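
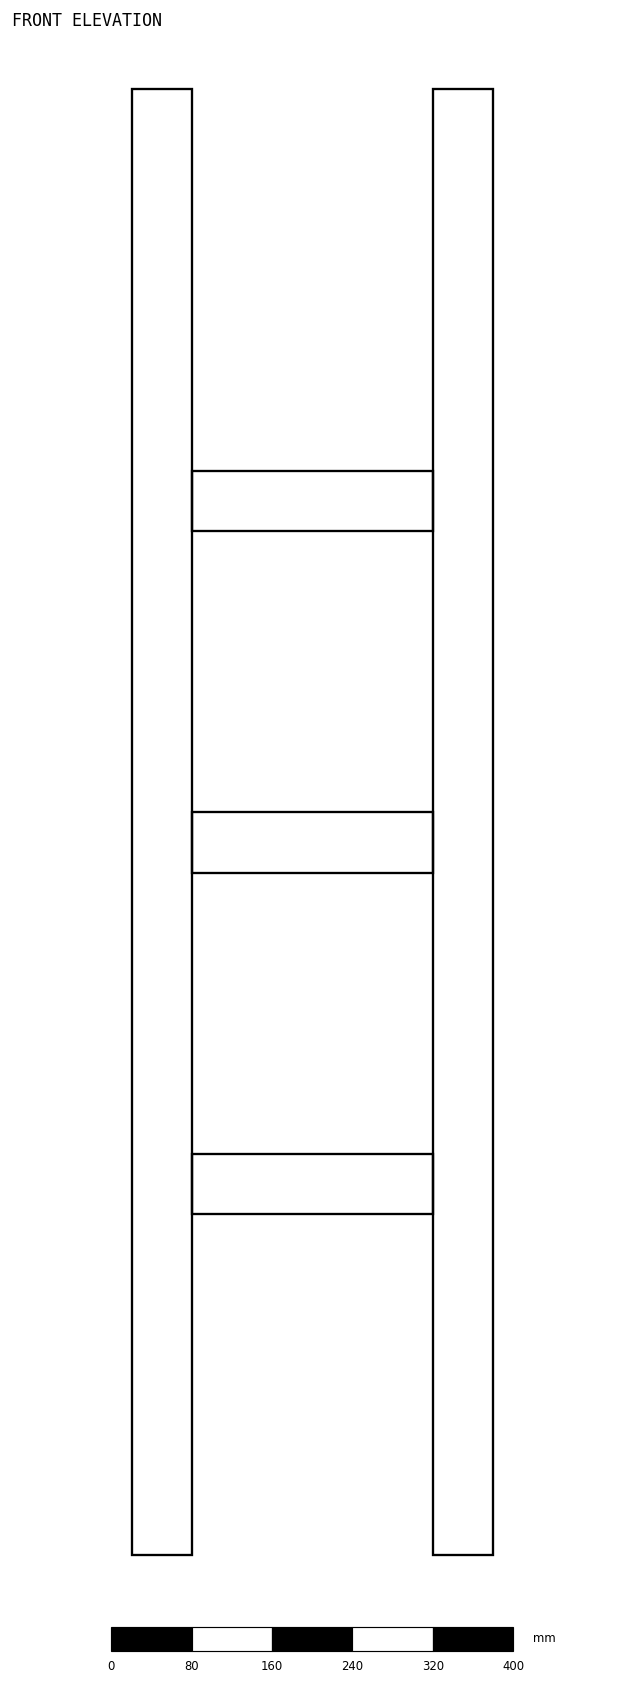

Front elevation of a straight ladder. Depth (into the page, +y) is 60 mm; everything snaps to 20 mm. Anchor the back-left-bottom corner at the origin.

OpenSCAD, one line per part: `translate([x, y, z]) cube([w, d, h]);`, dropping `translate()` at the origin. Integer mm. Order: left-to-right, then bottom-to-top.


cube([60, 60, 1460]);
translate([60, 0, 340]) cube([240, 60, 60]);
translate([60, 0, 680]) cube([240, 60, 60]);
translate([60, 0, 1020]) cube([240, 60, 60]);
translate([300, 0, 0]) cube([60, 60, 1460]);


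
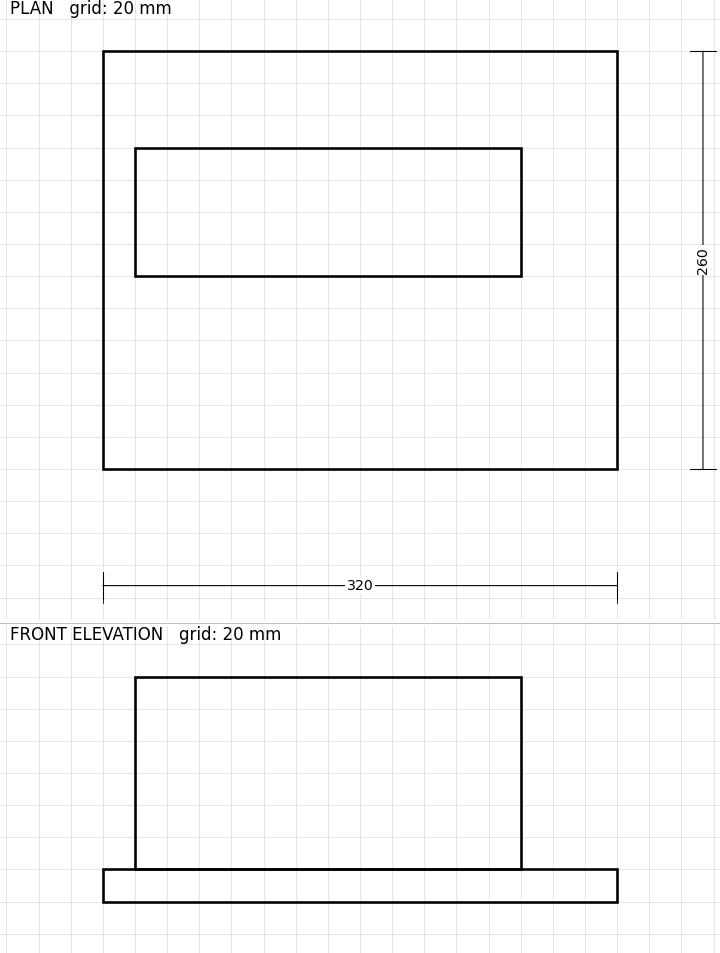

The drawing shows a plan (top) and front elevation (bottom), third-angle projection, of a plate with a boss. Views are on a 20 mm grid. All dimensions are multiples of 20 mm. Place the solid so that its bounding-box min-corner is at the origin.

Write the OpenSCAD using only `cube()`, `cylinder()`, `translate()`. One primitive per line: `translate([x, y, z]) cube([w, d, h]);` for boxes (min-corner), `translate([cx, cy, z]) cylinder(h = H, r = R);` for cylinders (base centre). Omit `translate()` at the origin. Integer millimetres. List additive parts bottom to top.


cube([320, 260, 20]);
translate([20, 120, 20]) cube([240, 80, 120]);


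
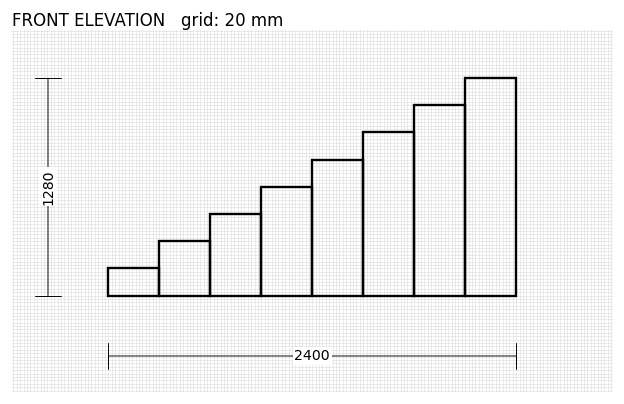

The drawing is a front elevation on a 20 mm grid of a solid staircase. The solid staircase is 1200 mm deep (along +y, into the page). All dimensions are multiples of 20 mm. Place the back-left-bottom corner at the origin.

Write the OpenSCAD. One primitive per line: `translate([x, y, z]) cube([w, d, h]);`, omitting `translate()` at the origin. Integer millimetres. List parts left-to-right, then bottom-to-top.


cube([300, 1200, 160]);
translate([300, 0, 0]) cube([300, 1200, 320]);
translate([600, 0, 0]) cube([300, 1200, 480]);
translate([900, 0, 0]) cube([300, 1200, 640]);
translate([1200, 0, 0]) cube([300, 1200, 800]);
translate([1500, 0, 0]) cube([300, 1200, 960]);
translate([1800, 0, 0]) cube([300, 1200, 1120]);
translate([2100, 0, 0]) cube([300, 1200, 1280]);


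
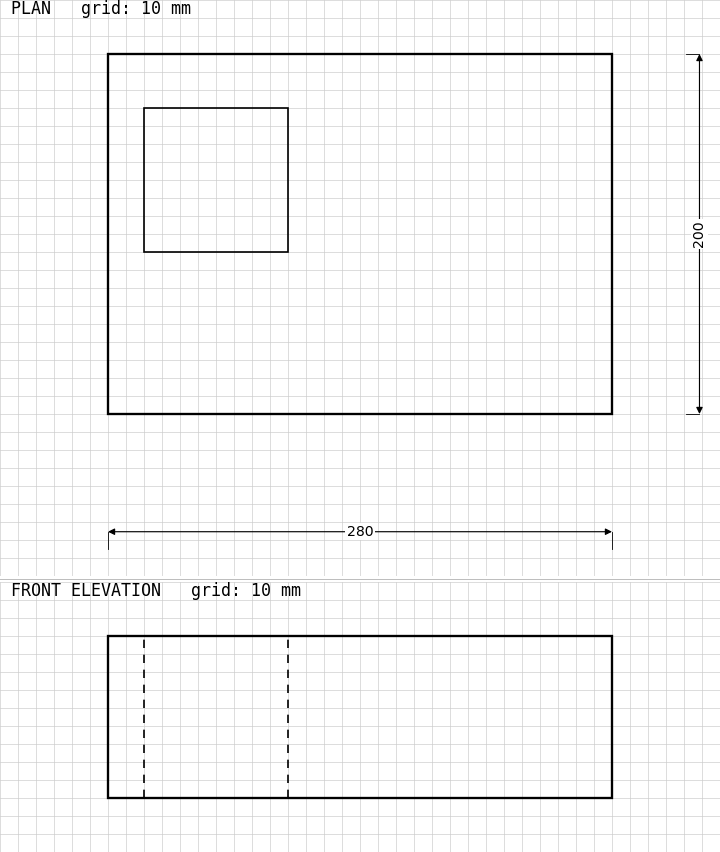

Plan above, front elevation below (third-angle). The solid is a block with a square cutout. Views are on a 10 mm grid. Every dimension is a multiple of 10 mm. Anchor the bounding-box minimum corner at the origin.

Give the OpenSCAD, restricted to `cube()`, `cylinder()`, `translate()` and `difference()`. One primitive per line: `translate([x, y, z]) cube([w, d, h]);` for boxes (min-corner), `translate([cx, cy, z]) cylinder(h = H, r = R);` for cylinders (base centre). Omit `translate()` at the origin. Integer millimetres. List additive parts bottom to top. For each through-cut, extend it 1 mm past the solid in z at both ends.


difference() {
  cube([280, 200, 90]);
  translate([20, 90, -1]) cube([80, 80, 92]);
}


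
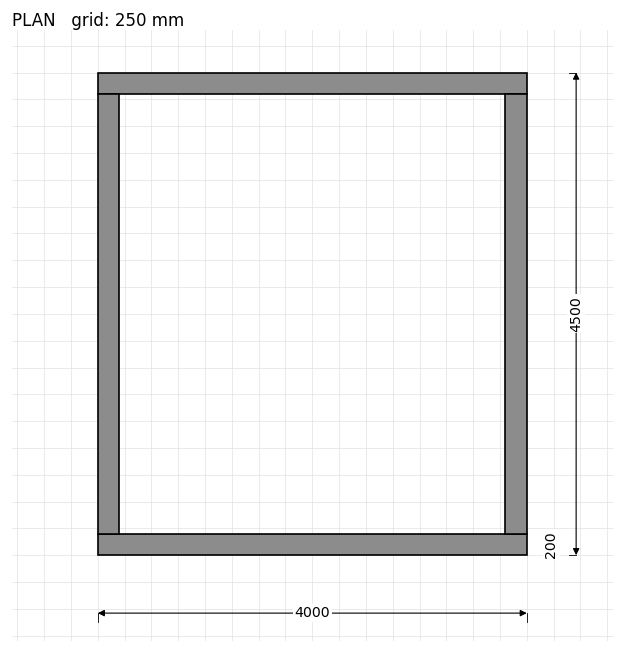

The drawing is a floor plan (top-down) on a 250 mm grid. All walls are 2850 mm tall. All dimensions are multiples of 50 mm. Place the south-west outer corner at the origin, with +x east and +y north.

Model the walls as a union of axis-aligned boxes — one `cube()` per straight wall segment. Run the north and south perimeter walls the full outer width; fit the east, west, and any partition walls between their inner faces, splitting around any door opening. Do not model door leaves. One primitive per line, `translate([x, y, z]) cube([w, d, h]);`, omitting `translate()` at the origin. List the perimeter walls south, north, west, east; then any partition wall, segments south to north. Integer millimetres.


cube([4000, 200, 2850]);
translate([0, 4300, 0]) cube([4000, 200, 2850]);
translate([0, 200, 0]) cube([200, 4100, 2850]);
translate([3800, 200, 0]) cube([200, 4100, 2850]);


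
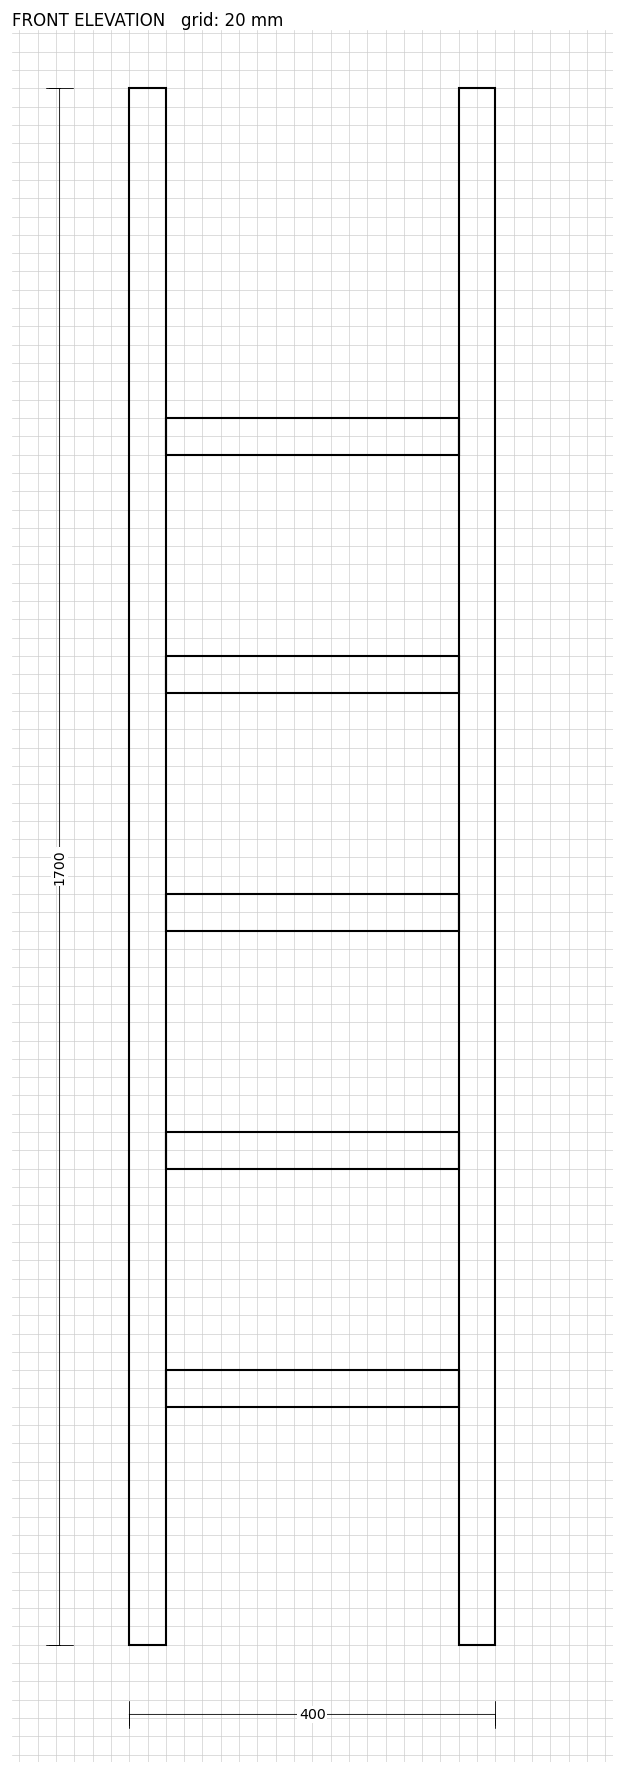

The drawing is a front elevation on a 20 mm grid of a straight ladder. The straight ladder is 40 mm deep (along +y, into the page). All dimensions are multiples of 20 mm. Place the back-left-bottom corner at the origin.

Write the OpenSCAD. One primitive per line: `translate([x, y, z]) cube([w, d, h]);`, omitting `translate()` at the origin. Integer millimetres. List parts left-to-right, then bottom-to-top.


cube([40, 40, 1700]);
translate([40, 0, 260]) cube([320, 40, 40]);
translate([40, 0, 520]) cube([320, 40, 40]);
translate([40, 0, 780]) cube([320, 40, 40]);
translate([40, 0, 1040]) cube([320, 40, 40]);
translate([40, 0, 1300]) cube([320, 40, 40]);
translate([360, 0, 0]) cube([40, 40, 1700]);


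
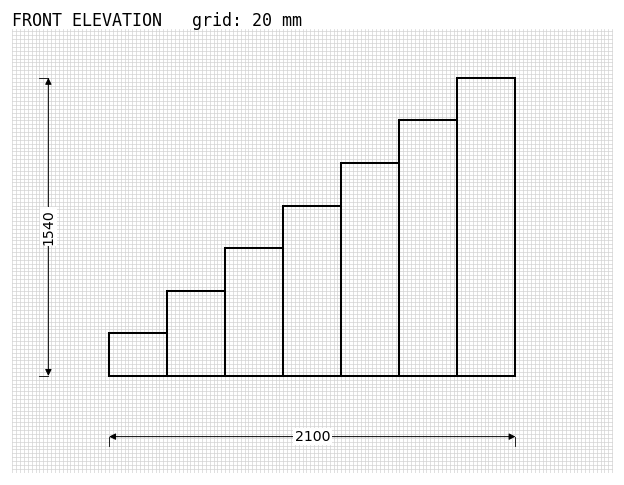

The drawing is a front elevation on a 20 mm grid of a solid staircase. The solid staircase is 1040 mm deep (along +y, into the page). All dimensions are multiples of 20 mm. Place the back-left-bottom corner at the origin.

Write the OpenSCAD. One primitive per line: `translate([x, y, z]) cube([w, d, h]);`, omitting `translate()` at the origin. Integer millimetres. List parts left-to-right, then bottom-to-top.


cube([300, 1040, 220]);
translate([300, 0, 0]) cube([300, 1040, 440]);
translate([600, 0, 0]) cube([300, 1040, 660]);
translate([900, 0, 0]) cube([300, 1040, 880]);
translate([1200, 0, 0]) cube([300, 1040, 1100]);
translate([1500, 0, 0]) cube([300, 1040, 1320]);
translate([1800, 0, 0]) cube([300, 1040, 1540]);


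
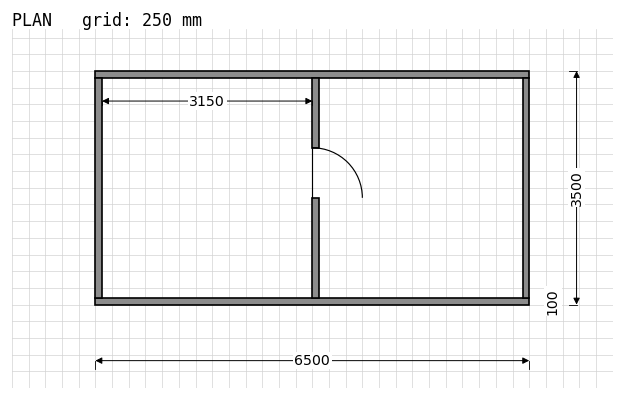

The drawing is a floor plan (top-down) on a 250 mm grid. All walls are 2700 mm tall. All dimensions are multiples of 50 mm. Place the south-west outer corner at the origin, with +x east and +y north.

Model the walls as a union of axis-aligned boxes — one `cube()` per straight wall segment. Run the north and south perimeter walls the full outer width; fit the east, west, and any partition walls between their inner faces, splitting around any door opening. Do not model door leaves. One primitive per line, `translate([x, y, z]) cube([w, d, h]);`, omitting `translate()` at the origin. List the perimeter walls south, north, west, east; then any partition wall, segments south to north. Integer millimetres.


cube([6500, 100, 2700]);
translate([0, 3400, 0]) cube([6500, 100, 2700]);
translate([0, 100, 0]) cube([100, 3300, 2700]);
translate([6400, 100, 0]) cube([100, 3300, 2700]);
translate([3250, 100, 0]) cube([100, 1500, 2700]);
translate([3250, 2350, 0]) cube([100, 1050, 2700]);


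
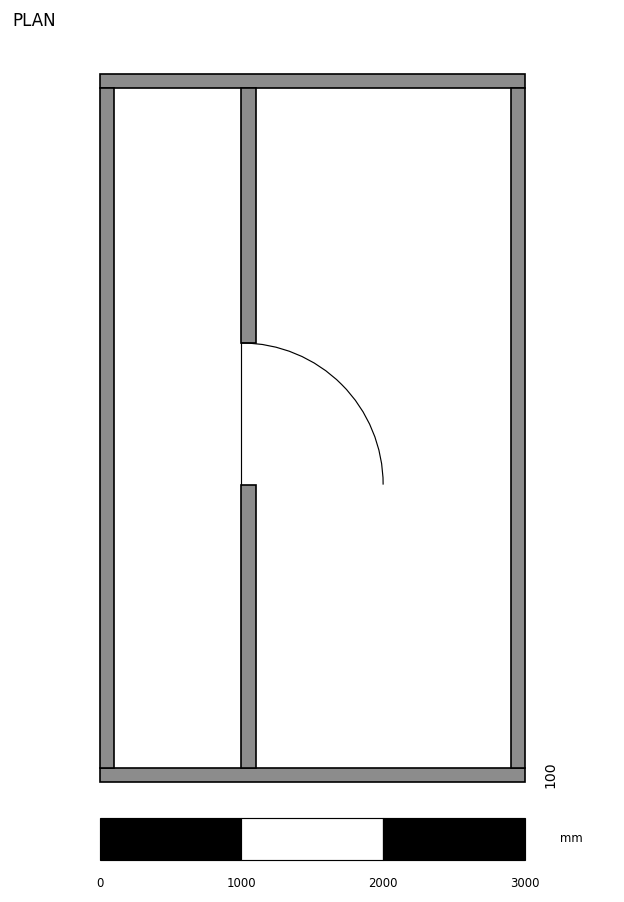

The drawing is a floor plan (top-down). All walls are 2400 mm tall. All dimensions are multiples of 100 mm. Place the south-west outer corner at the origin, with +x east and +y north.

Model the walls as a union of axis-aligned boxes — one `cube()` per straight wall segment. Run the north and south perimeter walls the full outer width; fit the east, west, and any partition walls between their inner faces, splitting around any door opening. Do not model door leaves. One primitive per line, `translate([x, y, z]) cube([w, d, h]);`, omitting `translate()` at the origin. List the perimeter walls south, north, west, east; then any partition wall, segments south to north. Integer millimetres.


cube([3000, 100, 2400]);
translate([0, 4900, 0]) cube([3000, 100, 2400]);
translate([0, 100, 0]) cube([100, 4800, 2400]);
translate([2900, 100, 0]) cube([100, 4800, 2400]);
translate([1000, 100, 0]) cube([100, 2000, 2400]);
translate([1000, 3100, 0]) cube([100, 1800, 2400]);


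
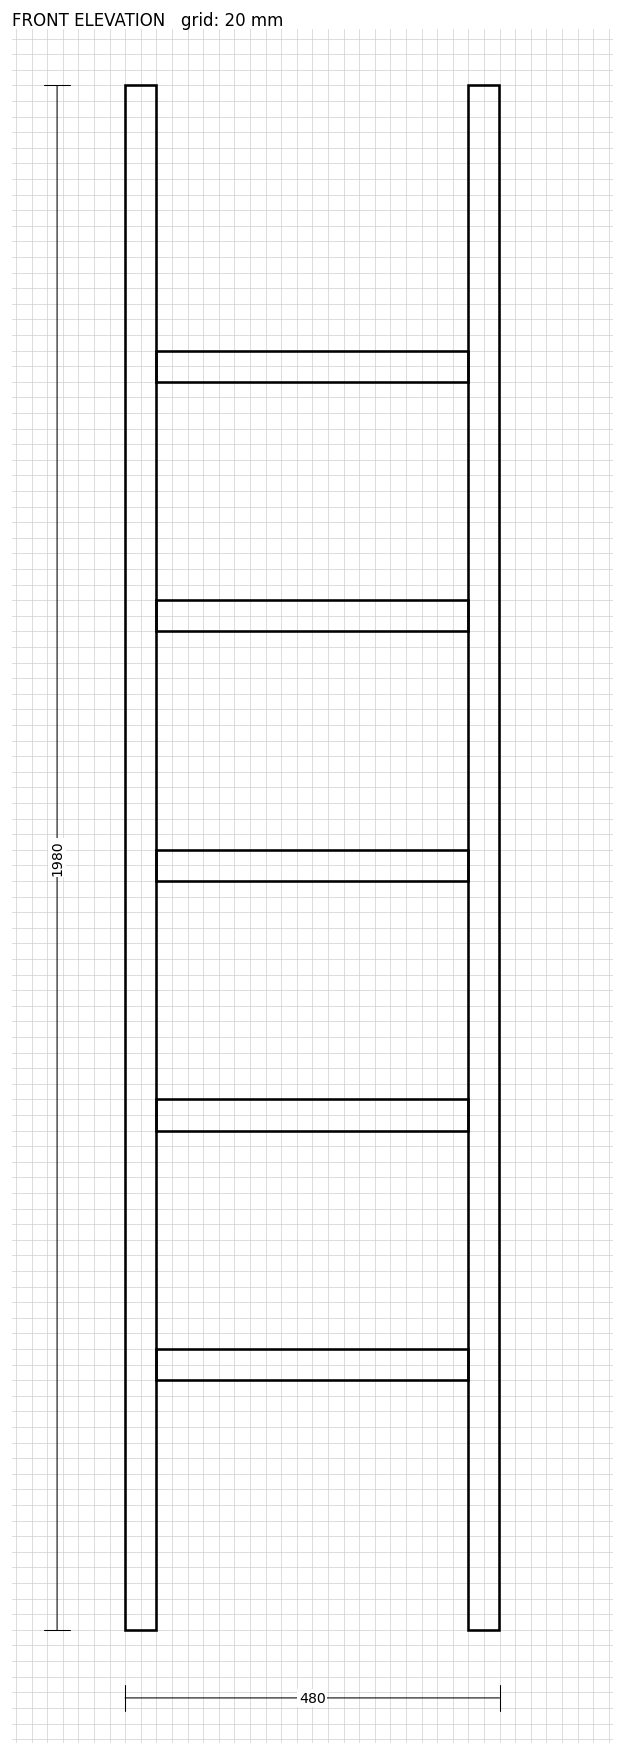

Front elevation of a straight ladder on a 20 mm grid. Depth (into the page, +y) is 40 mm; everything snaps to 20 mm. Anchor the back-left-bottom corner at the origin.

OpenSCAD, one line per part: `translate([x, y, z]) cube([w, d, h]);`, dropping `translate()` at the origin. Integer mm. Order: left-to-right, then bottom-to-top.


cube([40, 40, 1980]);
translate([40, 0, 320]) cube([400, 40, 40]);
translate([40, 0, 640]) cube([400, 40, 40]);
translate([40, 0, 960]) cube([400, 40, 40]);
translate([40, 0, 1280]) cube([400, 40, 40]);
translate([40, 0, 1600]) cube([400, 40, 40]);
translate([440, 0, 0]) cube([40, 40, 1980]);


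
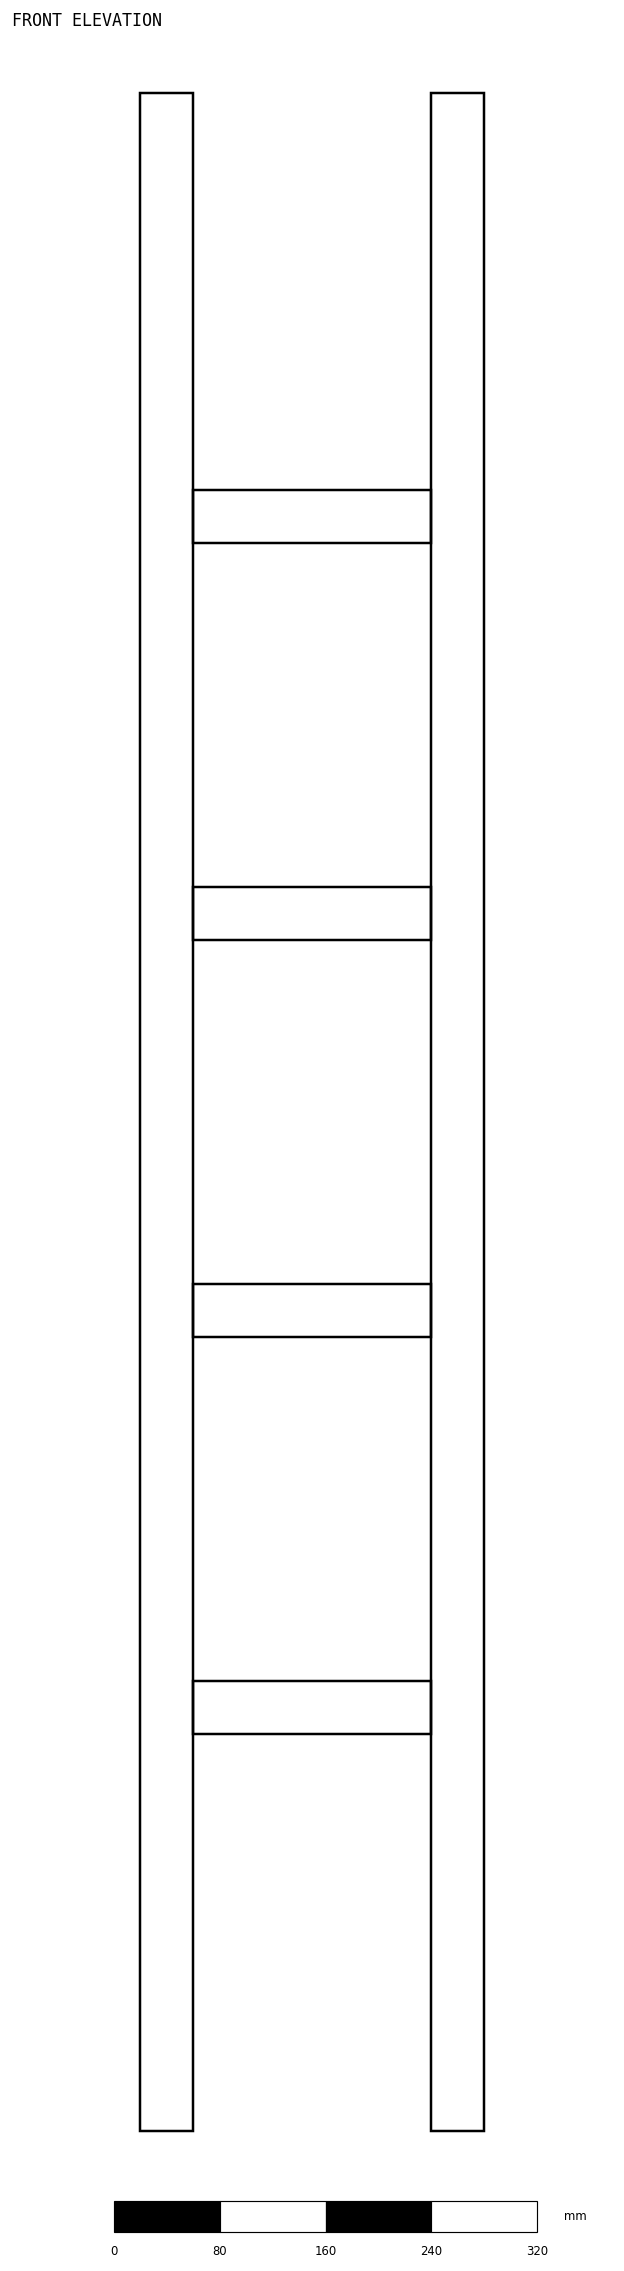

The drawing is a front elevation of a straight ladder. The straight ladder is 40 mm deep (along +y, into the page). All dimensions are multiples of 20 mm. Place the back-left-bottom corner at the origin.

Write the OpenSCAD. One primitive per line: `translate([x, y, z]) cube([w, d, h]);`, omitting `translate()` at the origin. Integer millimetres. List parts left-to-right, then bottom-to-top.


cube([40, 40, 1540]);
translate([40, 0, 300]) cube([180, 40, 40]);
translate([40, 0, 600]) cube([180, 40, 40]);
translate([40, 0, 900]) cube([180, 40, 40]);
translate([40, 0, 1200]) cube([180, 40, 40]);
translate([220, 0, 0]) cube([40, 40, 1540]);


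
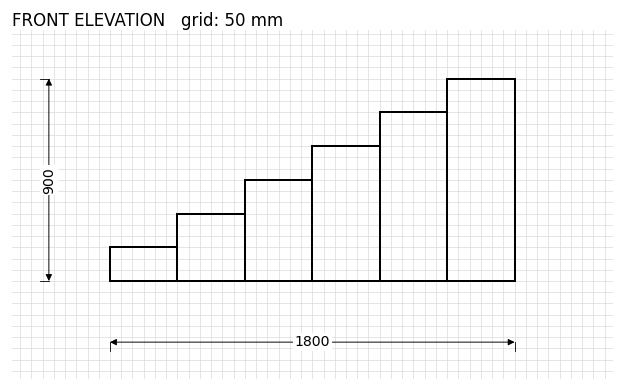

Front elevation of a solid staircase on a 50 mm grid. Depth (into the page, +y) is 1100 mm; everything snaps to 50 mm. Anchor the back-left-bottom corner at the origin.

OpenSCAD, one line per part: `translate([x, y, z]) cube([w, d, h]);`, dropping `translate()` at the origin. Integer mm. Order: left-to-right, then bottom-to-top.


cube([300, 1100, 150]);
translate([300, 0, 0]) cube([300, 1100, 300]);
translate([600, 0, 0]) cube([300, 1100, 450]);
translate([900, 0, 0]) cube([300, 1100, 600]);
translate([1200, 0, 0]) cube([300, 1100, 750]);
translate([1500, 0, 0]) cube([300, 1100, 900]);


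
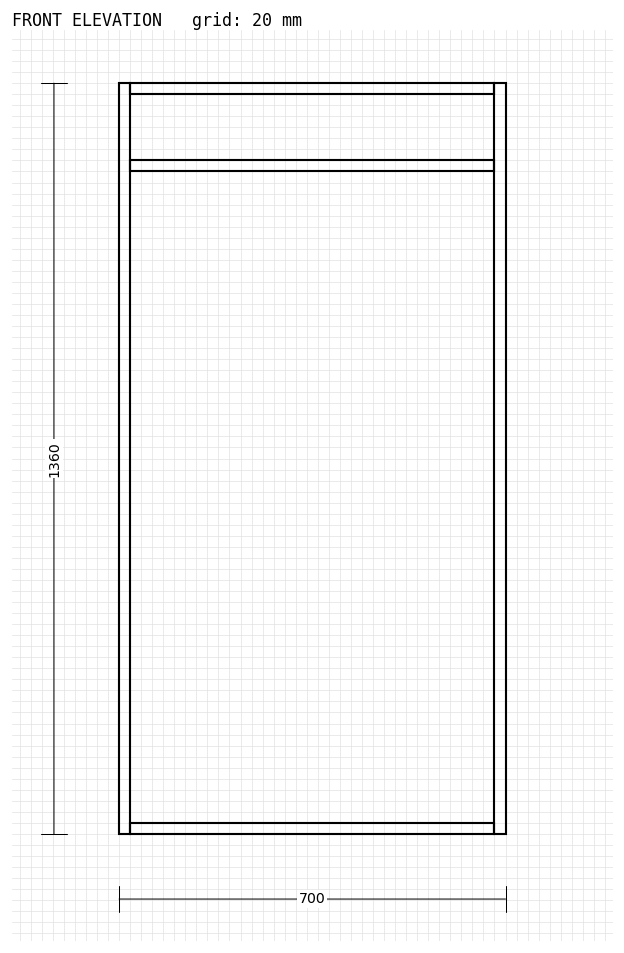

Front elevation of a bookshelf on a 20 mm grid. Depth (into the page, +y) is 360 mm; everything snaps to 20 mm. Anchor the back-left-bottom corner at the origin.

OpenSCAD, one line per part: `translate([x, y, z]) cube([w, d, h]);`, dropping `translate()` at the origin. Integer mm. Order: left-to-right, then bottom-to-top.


cube([20, 360, 1360]);
translate([20, 0, 0]) cube([660, 360, 20]);
translate([20, 0, 1200]) cube([660, 360, 20]);
translate([20, 0, 1340]) cube([660, 360, 20]);
translate([680, 0, 0]) cube([20, 360, 1360]);


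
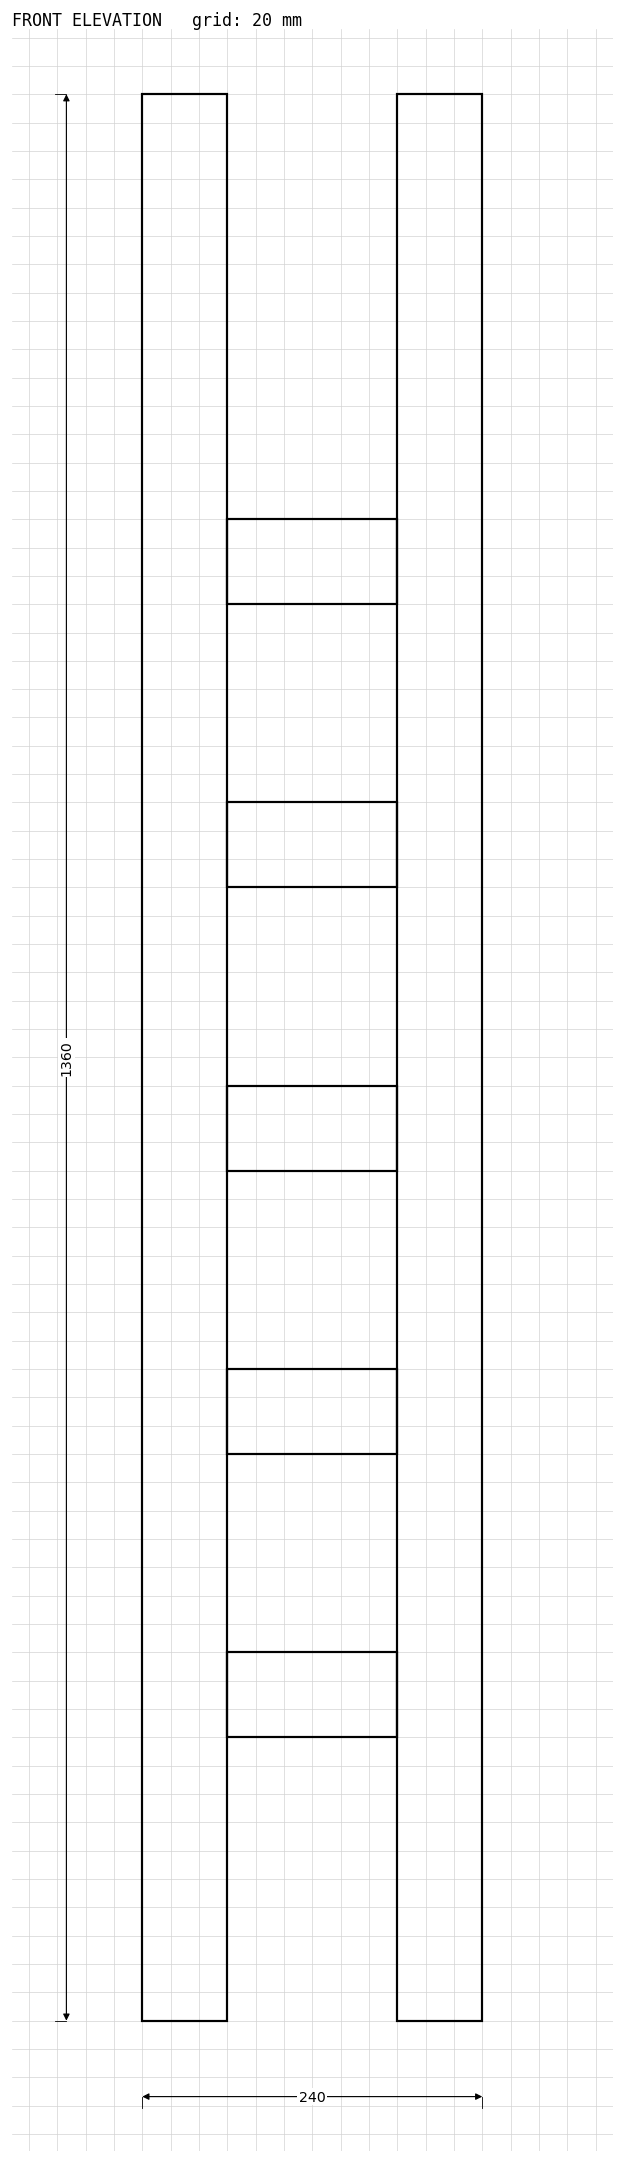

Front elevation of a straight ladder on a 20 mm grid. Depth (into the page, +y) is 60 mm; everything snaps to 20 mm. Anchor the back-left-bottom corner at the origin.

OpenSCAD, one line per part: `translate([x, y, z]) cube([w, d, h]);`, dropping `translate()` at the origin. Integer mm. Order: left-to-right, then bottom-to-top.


cube([60, 60, 1360]);
translate([60, 0, 200]) cube([120, 60, 60]);
translate([60, 0, 400]) cube([120, 60, 60]);
translate([60, 0, 600]) cube([120, 60, 60]);
translate([60, 0, 800]) cube([120, 60, 60]);
translate([60, 0, 1000]) cube([120, 60, 60]);
translate([180, 0, 0]) cube([60, 60, 1360]);


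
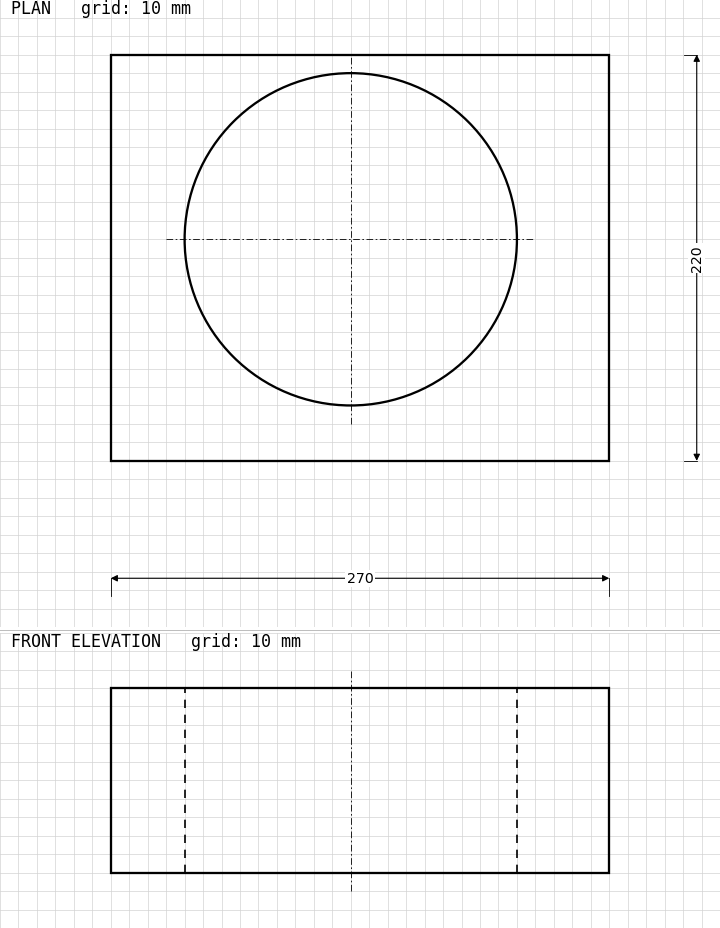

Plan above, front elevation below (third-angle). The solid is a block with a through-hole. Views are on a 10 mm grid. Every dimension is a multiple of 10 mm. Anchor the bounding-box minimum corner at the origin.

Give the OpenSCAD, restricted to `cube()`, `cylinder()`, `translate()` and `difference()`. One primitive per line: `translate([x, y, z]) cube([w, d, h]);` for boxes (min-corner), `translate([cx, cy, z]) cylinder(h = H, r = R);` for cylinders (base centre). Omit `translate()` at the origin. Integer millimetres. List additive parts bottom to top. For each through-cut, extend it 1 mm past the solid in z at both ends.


difference() {
  cube([270, 220, 100]);
  translate([130, 120, -1]) cylinder(h = 102, r = 90);
}


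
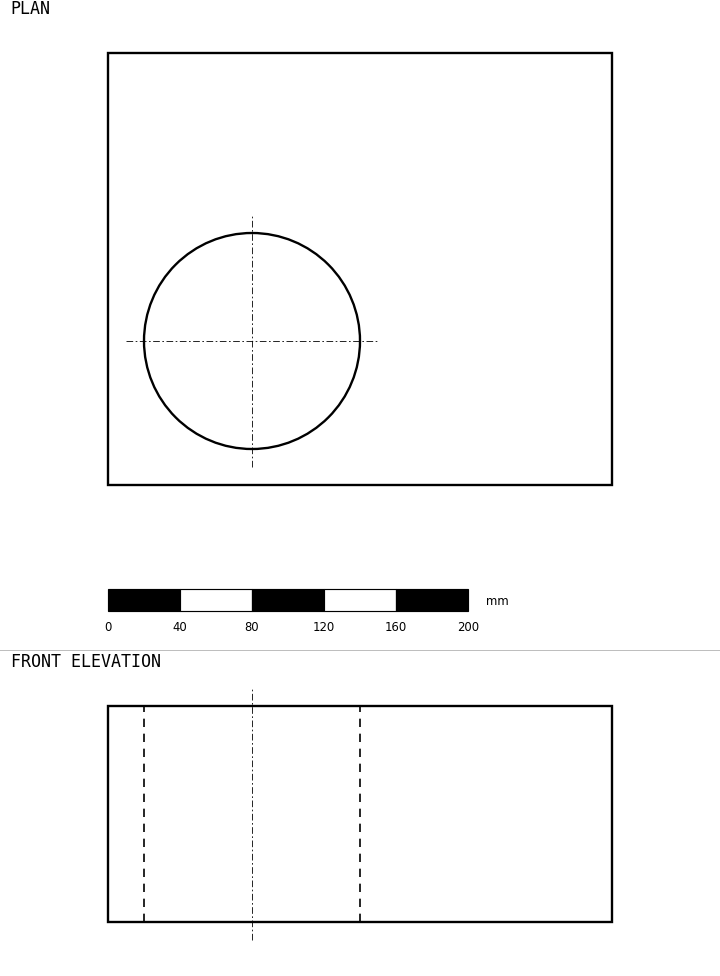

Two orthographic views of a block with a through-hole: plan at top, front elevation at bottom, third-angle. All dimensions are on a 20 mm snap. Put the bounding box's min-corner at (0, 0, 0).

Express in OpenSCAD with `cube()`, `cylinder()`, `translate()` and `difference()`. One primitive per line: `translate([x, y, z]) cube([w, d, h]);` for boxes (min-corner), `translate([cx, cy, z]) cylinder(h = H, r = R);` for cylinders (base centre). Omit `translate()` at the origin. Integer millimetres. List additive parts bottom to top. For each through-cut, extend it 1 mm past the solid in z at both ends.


difference() {
  cube([280, 240, 120]);
  translate([80, 80, -1]) cylinder(h = 122, r = 60);
}


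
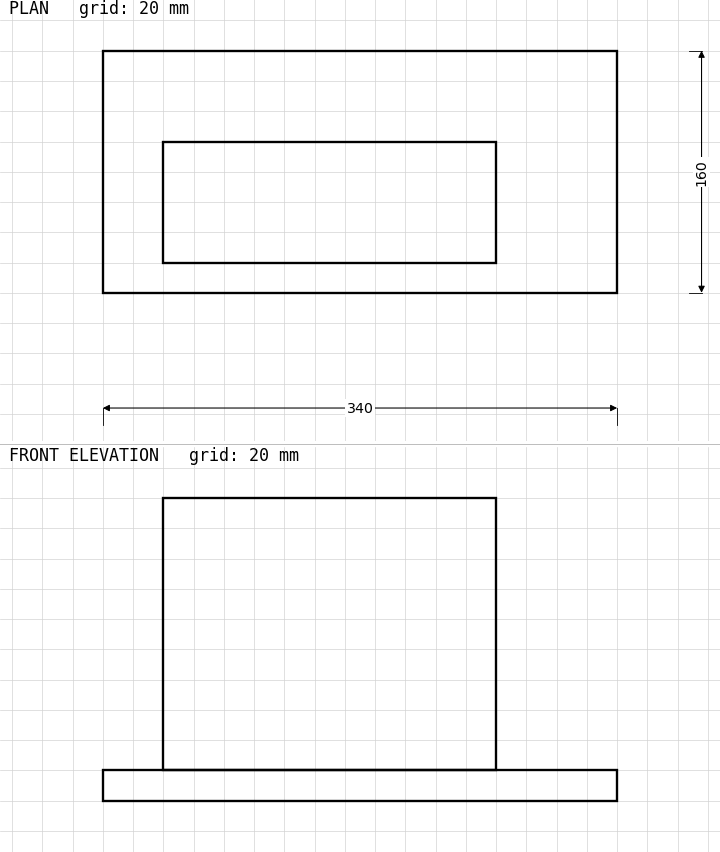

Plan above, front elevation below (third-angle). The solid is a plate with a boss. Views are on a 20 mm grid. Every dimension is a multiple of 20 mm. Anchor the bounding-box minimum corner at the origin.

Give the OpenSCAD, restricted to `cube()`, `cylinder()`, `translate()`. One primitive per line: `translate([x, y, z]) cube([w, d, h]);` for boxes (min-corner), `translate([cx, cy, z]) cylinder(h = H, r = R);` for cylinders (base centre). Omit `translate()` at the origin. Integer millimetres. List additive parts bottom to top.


cube([340, 160, 20]);
translate([40, 20, 20]) cube([220, 80, 180]);


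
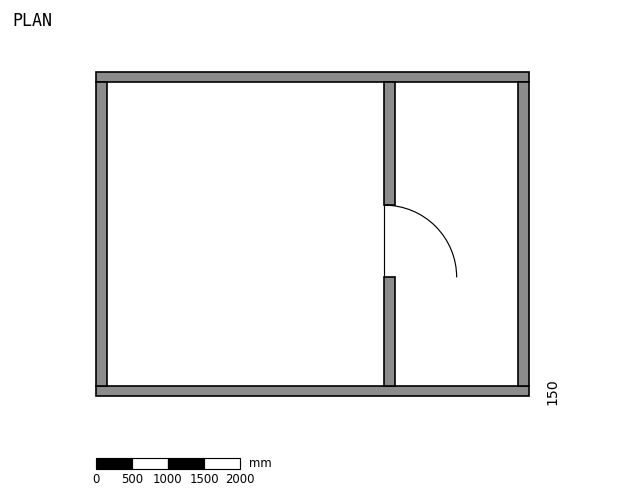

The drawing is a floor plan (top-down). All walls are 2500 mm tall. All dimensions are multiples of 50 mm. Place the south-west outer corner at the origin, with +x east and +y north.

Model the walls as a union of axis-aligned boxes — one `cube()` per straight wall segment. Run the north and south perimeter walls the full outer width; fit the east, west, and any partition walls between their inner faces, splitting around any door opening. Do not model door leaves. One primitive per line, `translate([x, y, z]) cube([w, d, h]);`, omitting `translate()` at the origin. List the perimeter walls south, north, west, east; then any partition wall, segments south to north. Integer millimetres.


cube([6000, 150, 2500]);
translate([0, 4350, 0]) cube([6000, 150, 2500]);
translate([0, 150, 0]) cube([150, 4200, 2500]);
translate([5850, 150, 0]) cube([150, 4200, 2500]);
translate([4000, 150, 0]) cube([150, 1500, 2500]);
translate([4000, 2650, 0]) cube([150, 1700, 2500]);


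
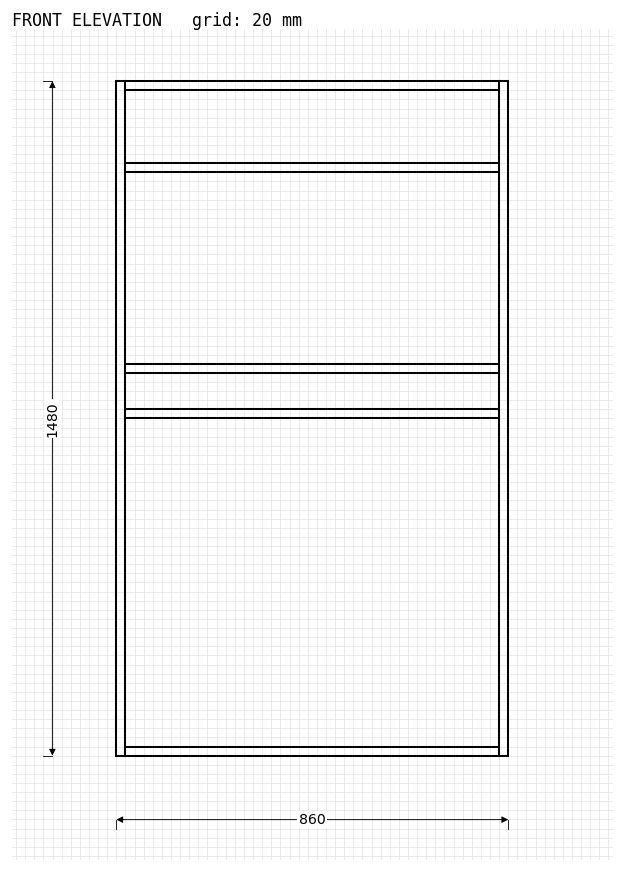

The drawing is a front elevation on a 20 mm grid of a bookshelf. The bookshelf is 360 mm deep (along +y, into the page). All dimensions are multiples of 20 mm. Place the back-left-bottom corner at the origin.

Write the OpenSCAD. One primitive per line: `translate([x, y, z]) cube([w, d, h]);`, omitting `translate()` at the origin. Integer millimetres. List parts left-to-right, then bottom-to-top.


cube([20, 360, 1480]);
translate([20, 0, 0]) cube([820, 360, 20]);
translate([20, 0, 740]) cube([820, 360, 20]);
translate([20, 0, 840]) cube([820, 360, 20]);
translate([20, 0, 1280]) cube([820, 360, 20]);
translate([20, 0, 1460]) cube([820, 360, 20]);
translate([840, 0, 0]) cube([20, 360, 1480]);


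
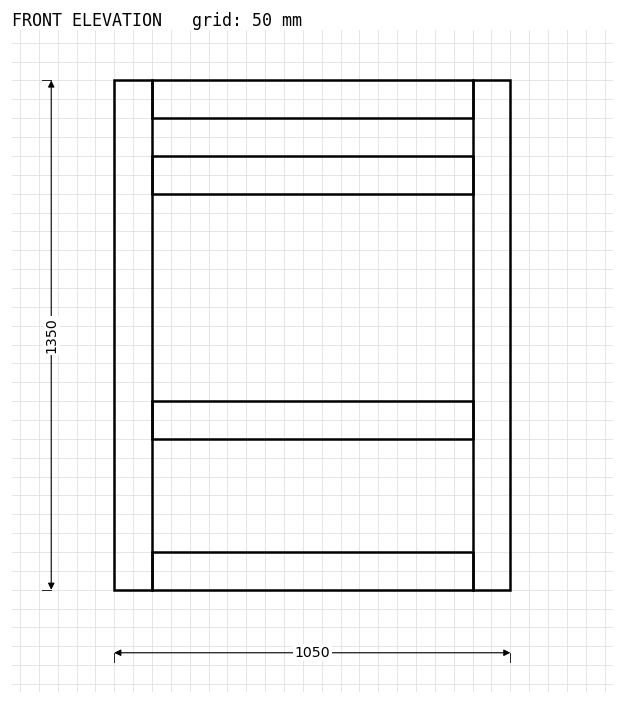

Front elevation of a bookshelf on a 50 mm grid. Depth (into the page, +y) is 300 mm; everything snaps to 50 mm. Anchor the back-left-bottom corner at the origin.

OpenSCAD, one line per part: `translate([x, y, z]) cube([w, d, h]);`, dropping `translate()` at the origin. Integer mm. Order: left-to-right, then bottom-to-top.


cube([100, 300, 1350]);
translate([100, 0, 0]) cube([850, 300, 100]);
translate([100, 0, 400]) cube([850, 300, 100]);
translate([100, 0, 1050]) cube([850, 300, 100]);
translate([100, 0, 1250]) cube([850, 300, 100]);
translate([950, 0, 0]) cube([100, 300, 1350]);


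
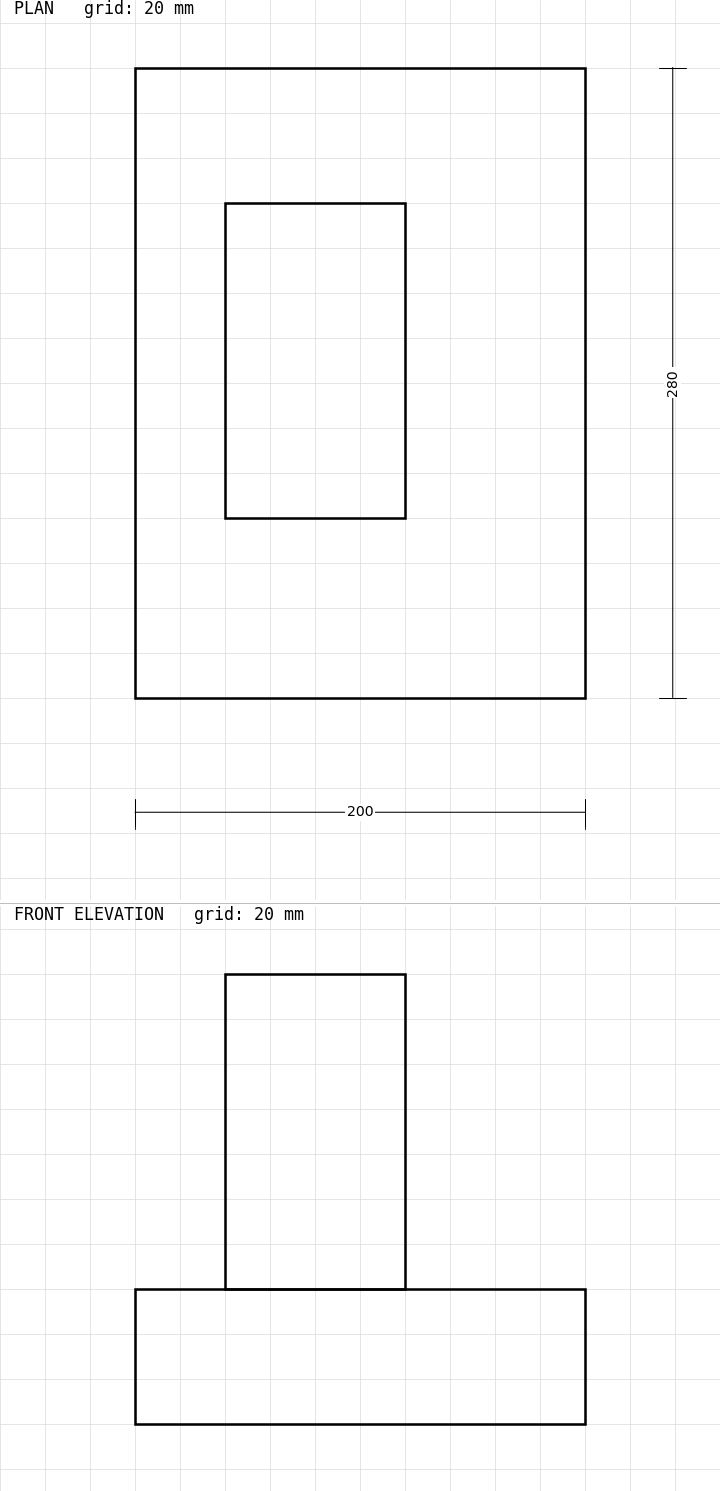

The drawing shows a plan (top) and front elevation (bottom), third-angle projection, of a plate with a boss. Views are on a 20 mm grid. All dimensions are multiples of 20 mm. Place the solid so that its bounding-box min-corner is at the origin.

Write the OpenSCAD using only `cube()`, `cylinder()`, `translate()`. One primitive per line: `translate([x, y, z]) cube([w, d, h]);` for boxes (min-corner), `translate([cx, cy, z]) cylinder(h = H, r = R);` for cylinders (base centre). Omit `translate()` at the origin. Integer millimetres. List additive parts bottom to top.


cube([200, 280, 60]);
translate([40, 80, 60]) cube([80, 140, 140]);


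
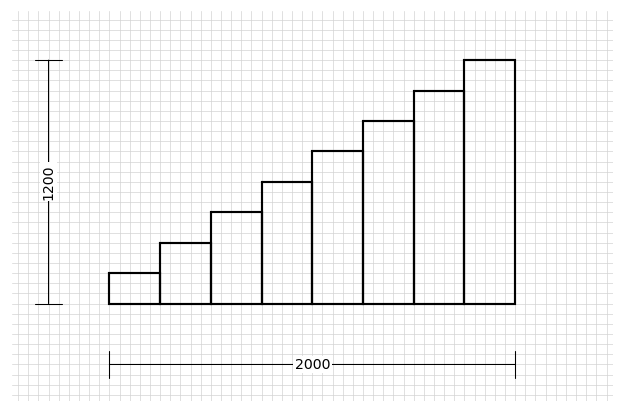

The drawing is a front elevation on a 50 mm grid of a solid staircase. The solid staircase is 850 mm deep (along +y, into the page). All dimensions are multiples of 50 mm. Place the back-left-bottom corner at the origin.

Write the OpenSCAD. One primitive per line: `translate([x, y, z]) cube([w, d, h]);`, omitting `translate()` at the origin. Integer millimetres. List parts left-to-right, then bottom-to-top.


cube([250, 850, 150]);
translate([250, 0, 0]) cube([250, 850, 300]);
translate([500, 0, 0]) cube([250, 850, 450]);
translate([750, 0, 0]) cube([250, 850, 600]);
translate([1000, 0, 0]) cube([250, 850, 750]);
translate([1250, 0, 0]) cube([250, 850, 900]);
translate([1500, 0, 0]) cube([250, 850, 1050]);
translate([1750, 0, 0]) cube([250, 850, 1200]);


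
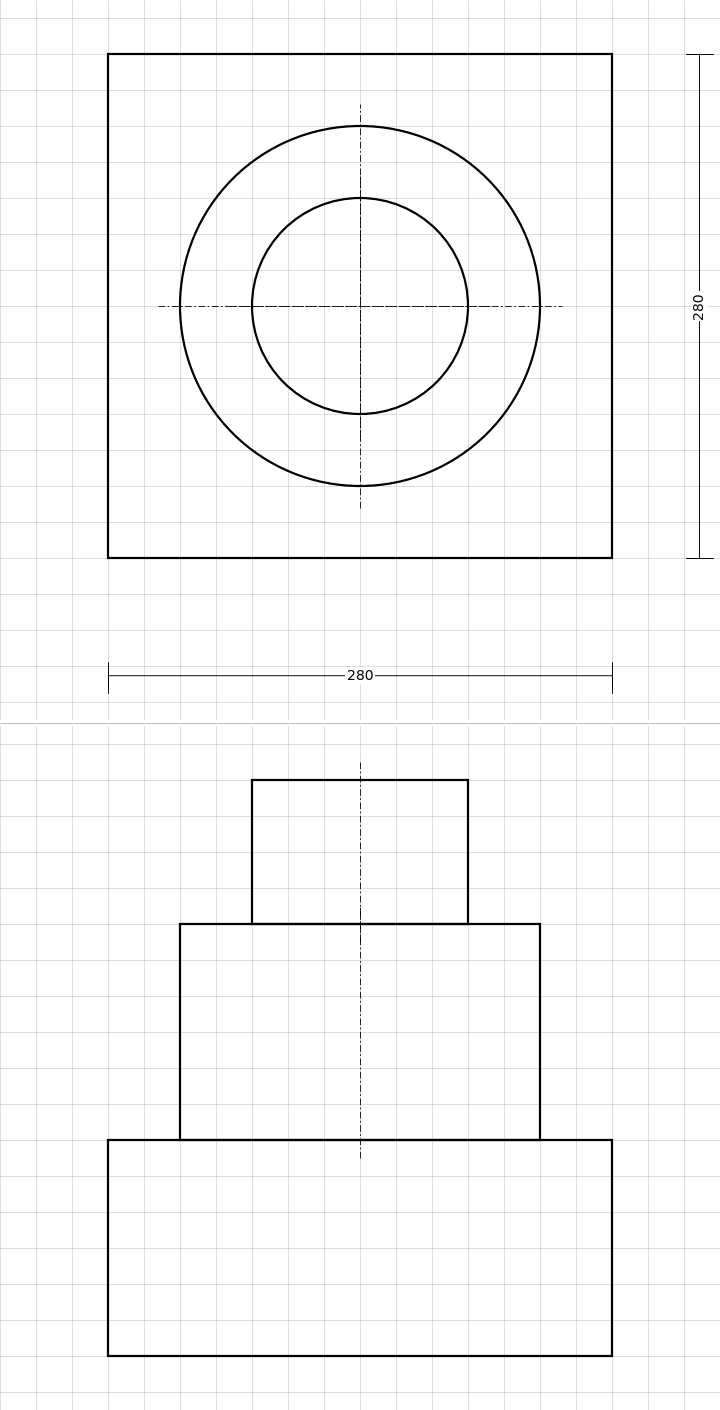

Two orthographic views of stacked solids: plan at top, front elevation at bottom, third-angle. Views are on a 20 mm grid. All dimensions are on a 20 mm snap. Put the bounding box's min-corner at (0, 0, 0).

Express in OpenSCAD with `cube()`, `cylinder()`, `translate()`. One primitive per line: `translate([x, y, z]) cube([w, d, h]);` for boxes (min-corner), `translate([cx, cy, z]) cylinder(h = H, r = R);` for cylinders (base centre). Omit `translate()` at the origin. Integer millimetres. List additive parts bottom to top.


cube([280, 280, 120]);
translate([140, 140, 120]) cylinder(h = 120, r = 100);
translate([140, 140, 240]) cylinder(h = 80, r = 60);


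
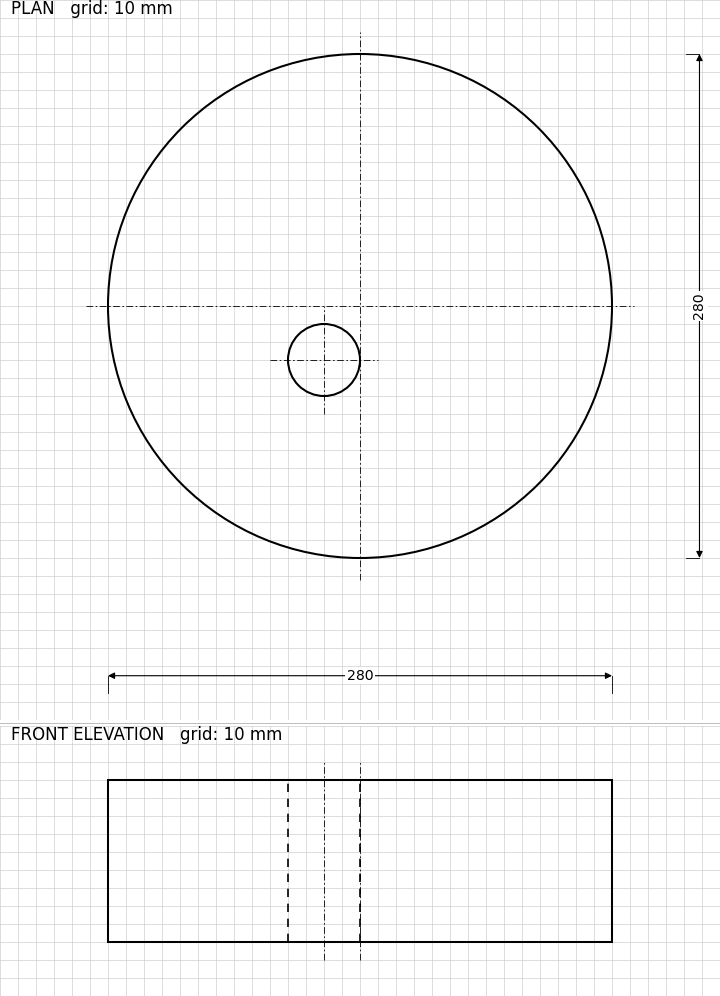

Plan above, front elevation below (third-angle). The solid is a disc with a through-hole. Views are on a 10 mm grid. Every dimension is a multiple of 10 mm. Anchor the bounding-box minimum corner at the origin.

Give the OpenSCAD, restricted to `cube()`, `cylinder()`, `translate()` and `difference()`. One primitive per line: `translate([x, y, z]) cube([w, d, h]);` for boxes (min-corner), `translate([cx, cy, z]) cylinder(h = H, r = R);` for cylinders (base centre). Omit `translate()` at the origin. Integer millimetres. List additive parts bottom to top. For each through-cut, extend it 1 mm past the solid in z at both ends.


difference() {
  translate([140, 140, 0]) cylinder(h = 90, r = 140);
  translate([120, 110, -1]) cylinder(h = 92, r = 20);
}


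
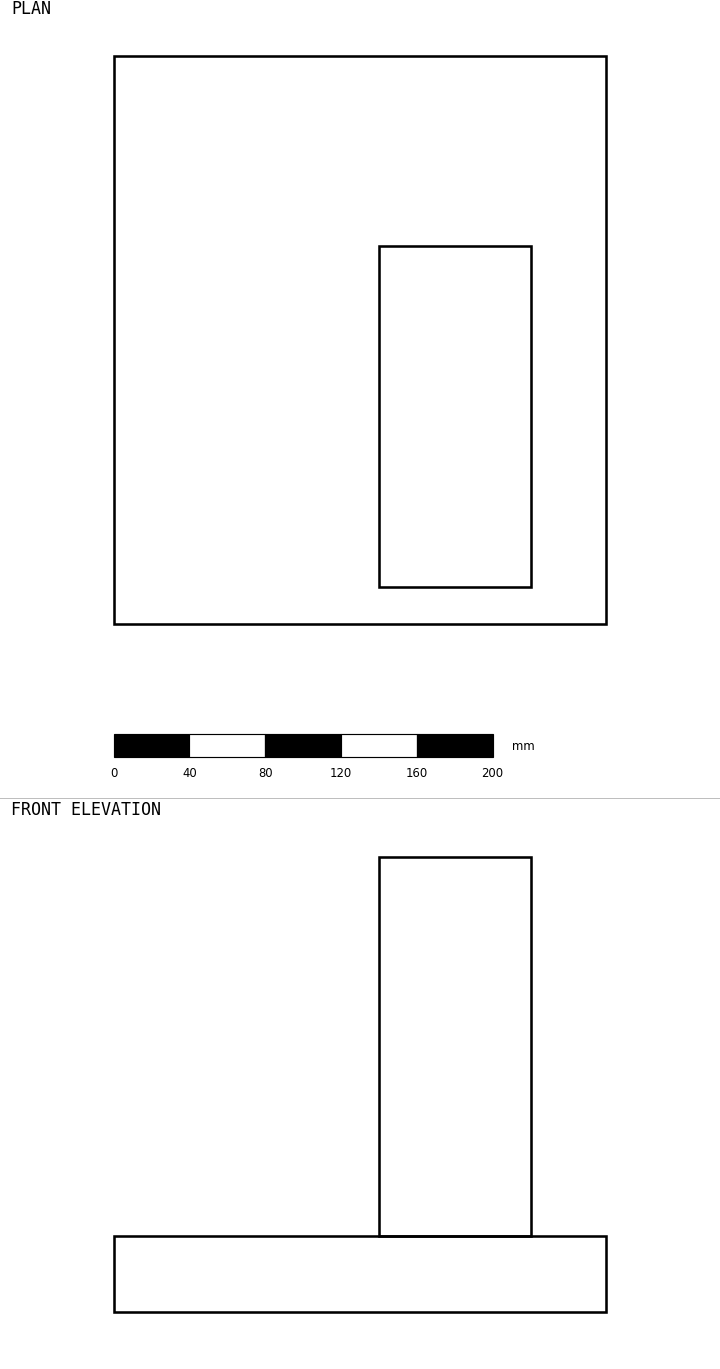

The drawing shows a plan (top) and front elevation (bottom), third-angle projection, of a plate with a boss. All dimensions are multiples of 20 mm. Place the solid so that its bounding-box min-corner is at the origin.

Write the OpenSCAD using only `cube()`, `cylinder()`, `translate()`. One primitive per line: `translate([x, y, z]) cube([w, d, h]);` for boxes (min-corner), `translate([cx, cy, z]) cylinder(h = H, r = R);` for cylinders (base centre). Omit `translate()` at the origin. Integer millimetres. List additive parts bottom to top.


cube([260, 300, 40]);
translate([140, 20, 40]) cube([80, 180, 200]);


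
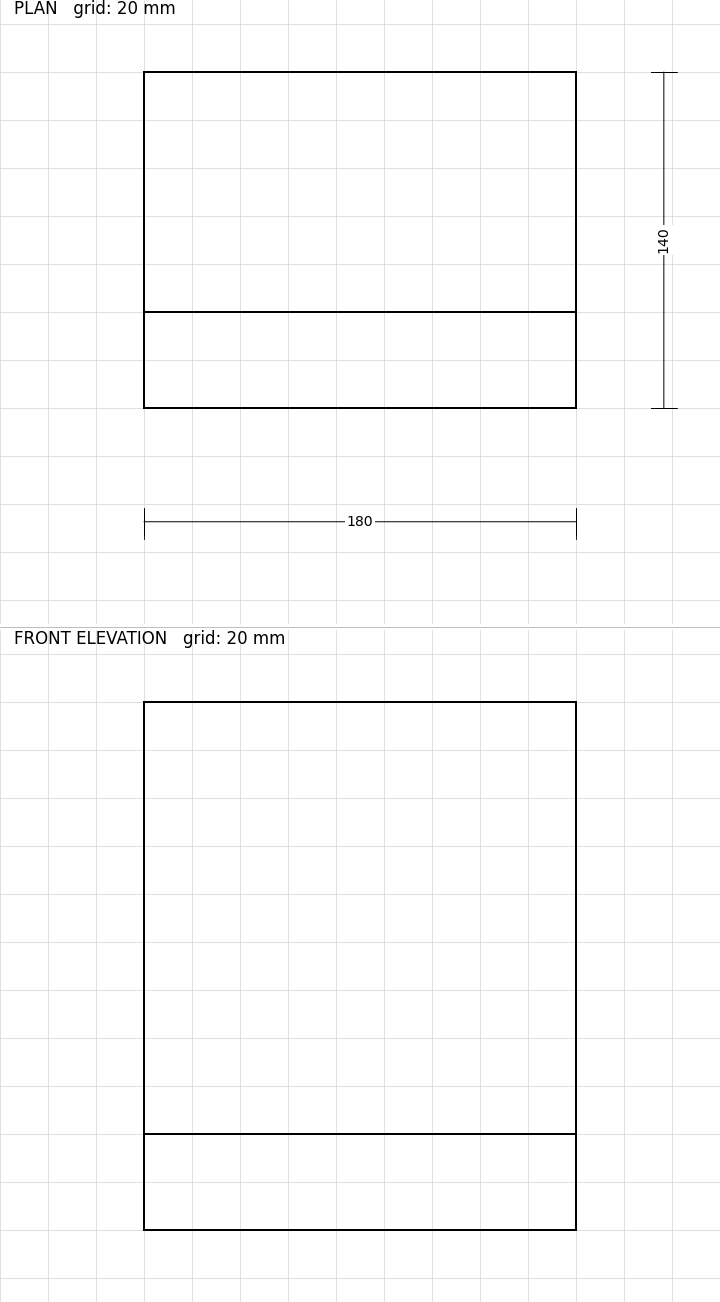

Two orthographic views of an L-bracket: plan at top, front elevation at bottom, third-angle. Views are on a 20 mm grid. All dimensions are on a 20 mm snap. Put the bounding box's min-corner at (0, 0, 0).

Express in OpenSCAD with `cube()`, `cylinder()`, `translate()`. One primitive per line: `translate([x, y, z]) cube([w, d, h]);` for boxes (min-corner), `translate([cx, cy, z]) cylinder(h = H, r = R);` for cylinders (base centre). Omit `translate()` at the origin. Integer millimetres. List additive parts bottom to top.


cube([180, 140, 40]);
translate([0, 0, 40]) cube([180, 40, 180]);


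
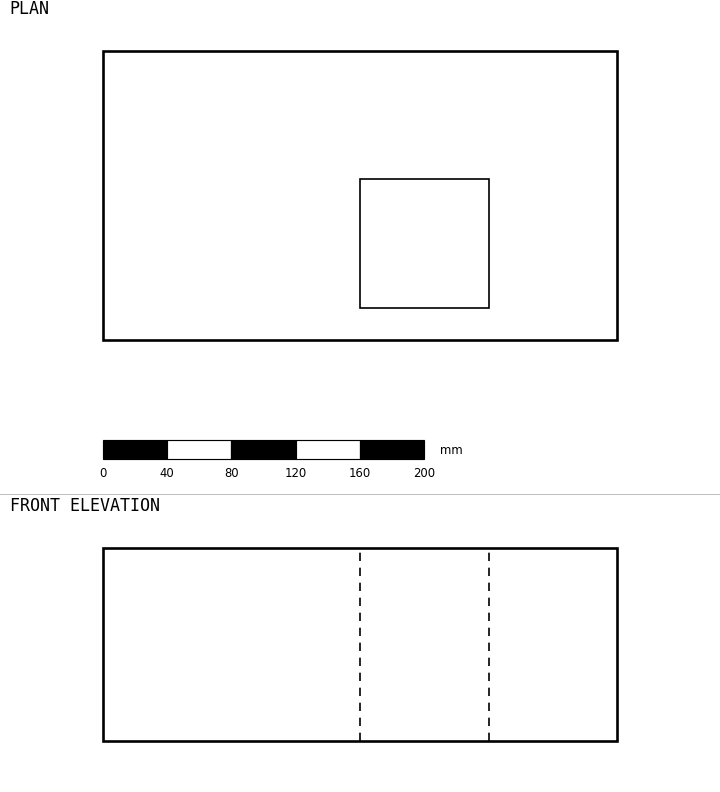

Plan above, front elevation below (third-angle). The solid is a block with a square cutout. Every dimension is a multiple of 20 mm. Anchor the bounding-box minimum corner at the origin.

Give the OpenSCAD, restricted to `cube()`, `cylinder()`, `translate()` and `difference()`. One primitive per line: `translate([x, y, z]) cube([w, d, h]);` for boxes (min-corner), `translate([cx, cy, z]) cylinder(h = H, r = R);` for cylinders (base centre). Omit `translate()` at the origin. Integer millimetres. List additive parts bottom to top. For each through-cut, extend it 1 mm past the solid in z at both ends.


difference() {
  cube([320, 180, 120]);
  translate([160, 20, -1]) cube([80, 80, 122]);
}


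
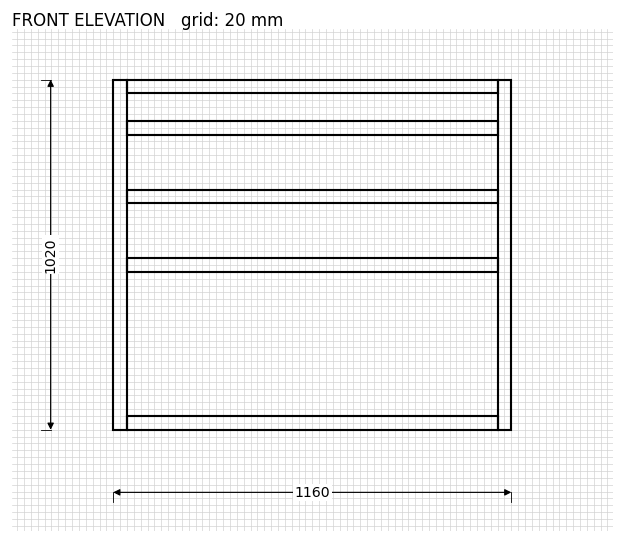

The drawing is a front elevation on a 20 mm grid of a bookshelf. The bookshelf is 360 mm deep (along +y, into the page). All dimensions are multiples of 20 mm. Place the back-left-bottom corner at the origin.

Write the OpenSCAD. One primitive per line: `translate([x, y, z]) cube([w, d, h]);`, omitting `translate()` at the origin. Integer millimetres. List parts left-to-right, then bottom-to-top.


cube([40, 360, 1020]);
translate([40, 0, 0]) cube([1080, 360, 40]);
translate([40, 0, 460]) cube([1080, 360, 40]);
translate([40, 0, 660]) cube([1080, 360, 40]);
translate([40, 0, 860]) cube([1080, 360, 40]);
translate([40, 0, 980]) cube([1080, 360, 40]);
translate([1120, 0, 0]) cube([40, 360, 1020]);


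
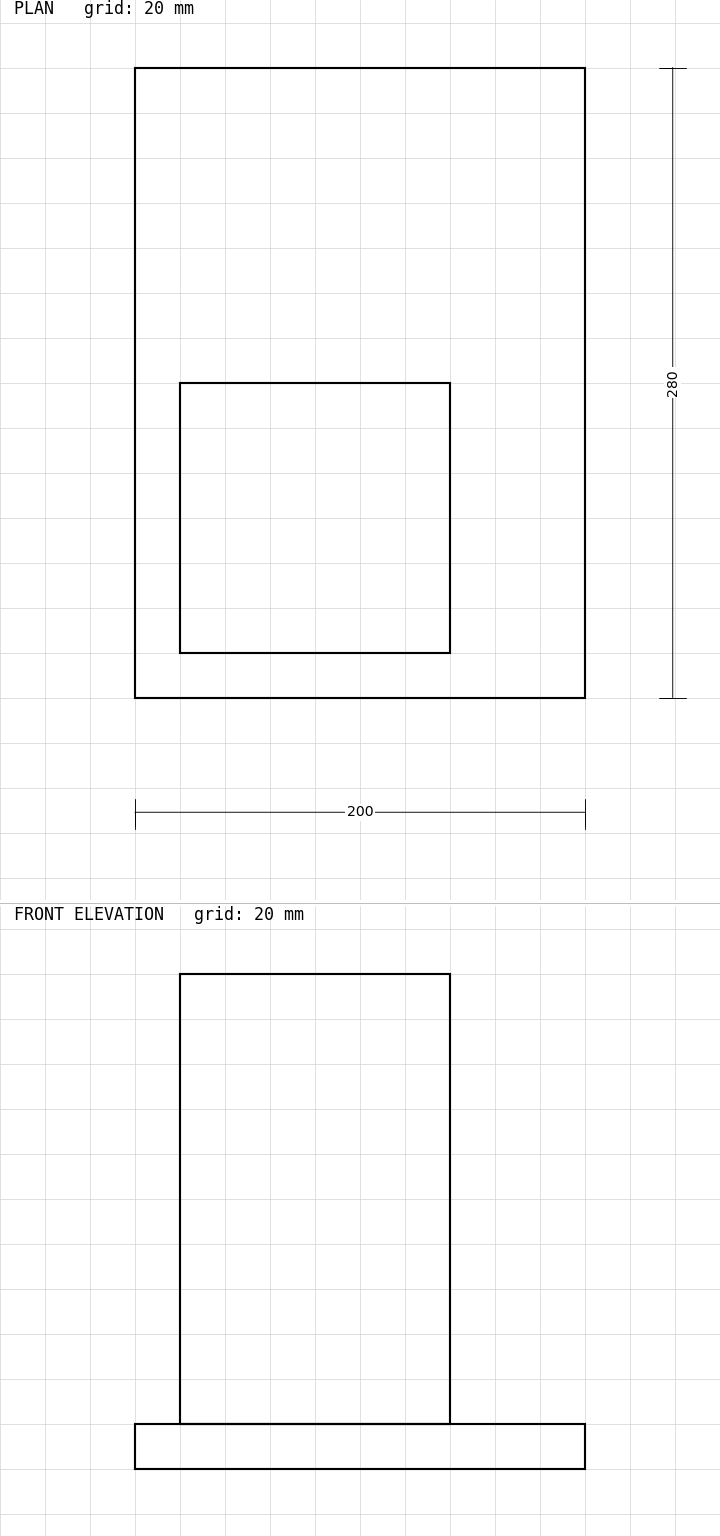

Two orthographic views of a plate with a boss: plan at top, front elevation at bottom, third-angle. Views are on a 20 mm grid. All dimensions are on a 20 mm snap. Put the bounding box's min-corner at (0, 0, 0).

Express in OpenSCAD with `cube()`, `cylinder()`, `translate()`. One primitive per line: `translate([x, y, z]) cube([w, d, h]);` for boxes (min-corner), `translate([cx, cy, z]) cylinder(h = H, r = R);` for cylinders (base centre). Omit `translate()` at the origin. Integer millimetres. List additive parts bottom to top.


cube([200, 280, 20]);
translate([20, 20, 20]) cube([120, 120, 200]);


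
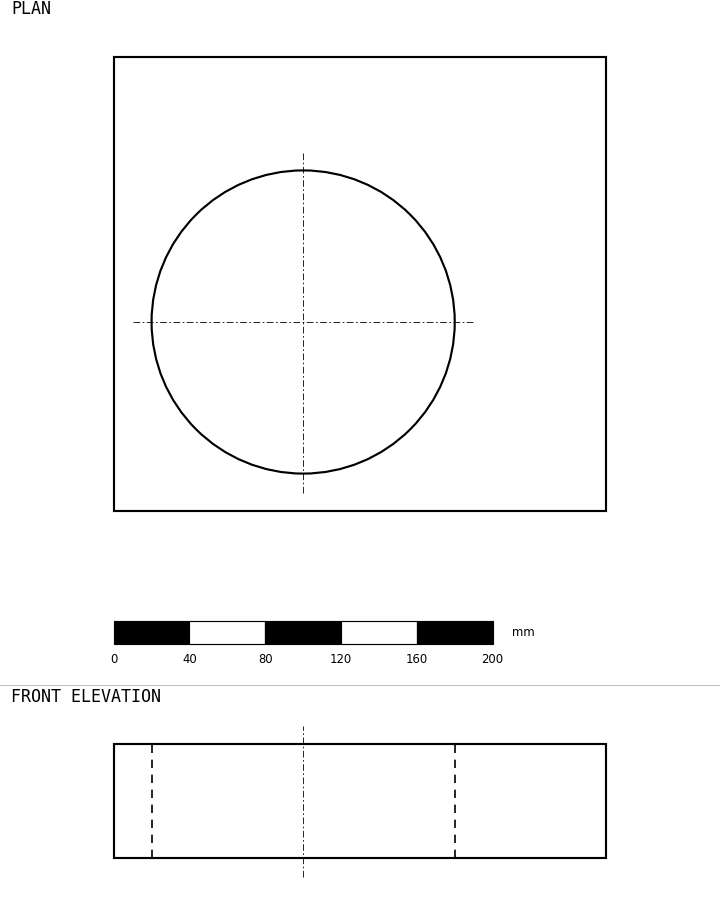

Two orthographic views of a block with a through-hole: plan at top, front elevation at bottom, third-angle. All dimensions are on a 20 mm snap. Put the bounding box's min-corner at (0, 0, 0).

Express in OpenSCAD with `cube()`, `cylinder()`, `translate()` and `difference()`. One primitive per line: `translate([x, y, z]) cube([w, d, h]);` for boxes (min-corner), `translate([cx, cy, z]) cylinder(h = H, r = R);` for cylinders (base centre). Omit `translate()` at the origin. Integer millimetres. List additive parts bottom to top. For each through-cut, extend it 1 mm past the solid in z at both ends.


difference() {
  cube([260, 240, 60]);
  translate([100, 100, -1]) cylinder(h = 62, r = 80);
}


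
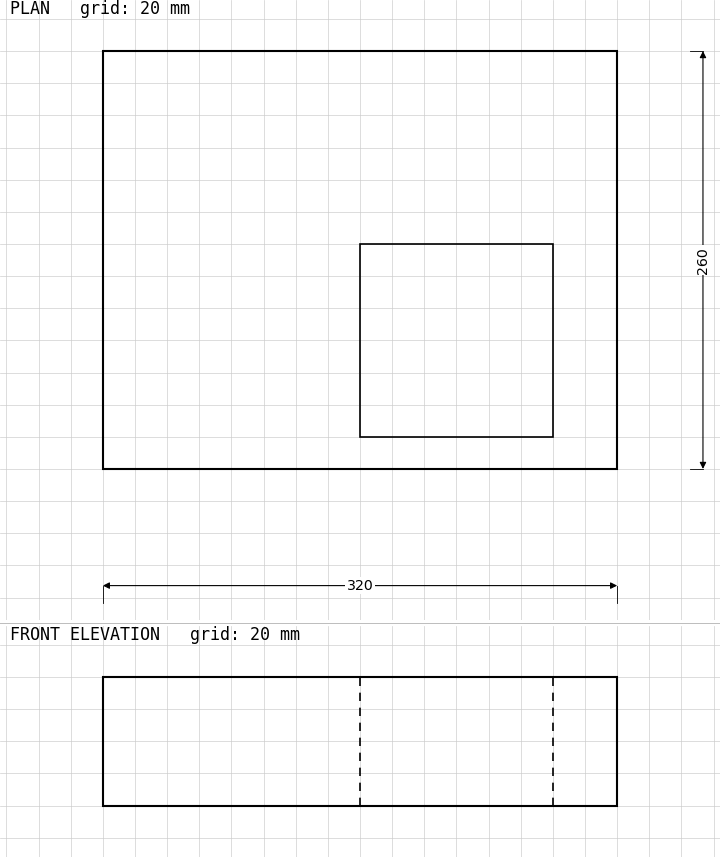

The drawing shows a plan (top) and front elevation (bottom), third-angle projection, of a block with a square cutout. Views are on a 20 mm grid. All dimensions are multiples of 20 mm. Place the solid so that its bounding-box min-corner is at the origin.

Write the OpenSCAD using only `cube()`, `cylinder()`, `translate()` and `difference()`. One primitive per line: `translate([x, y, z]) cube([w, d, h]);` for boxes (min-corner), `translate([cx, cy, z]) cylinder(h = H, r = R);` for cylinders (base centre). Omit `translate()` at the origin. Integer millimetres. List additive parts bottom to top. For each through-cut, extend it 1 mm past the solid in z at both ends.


difference() {
  cube([320, 260, 80]);
  translate([160, 20, -1]) cube([120, 120, 82]);
}


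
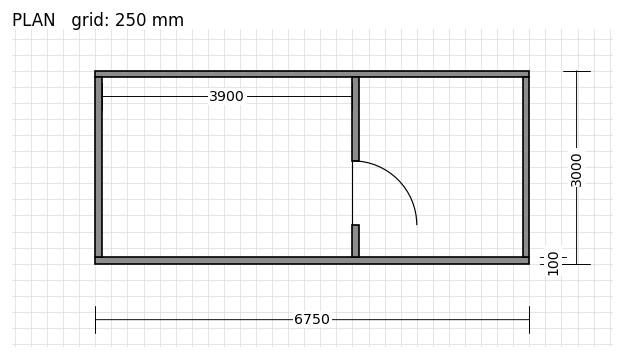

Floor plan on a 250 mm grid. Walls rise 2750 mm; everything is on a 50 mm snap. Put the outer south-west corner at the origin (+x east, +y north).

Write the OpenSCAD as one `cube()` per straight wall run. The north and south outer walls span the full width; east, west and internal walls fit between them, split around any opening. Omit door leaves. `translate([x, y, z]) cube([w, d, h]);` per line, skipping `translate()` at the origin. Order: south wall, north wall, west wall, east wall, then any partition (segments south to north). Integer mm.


cube([6750, 100, 2750]);
translate([0, 2900, 0]) cube([6750, 100, 2750]);
translate([0, 100, 0]) cube([100, 2800, 2750]);
translate([6650, 100, 0]) cube([100, 2800, 2750]);
translate([4000, 100, 0]) cube([100, 500, 2750]);
translate([4000, 1600, 0]) cube([100, 1300, 2750]);


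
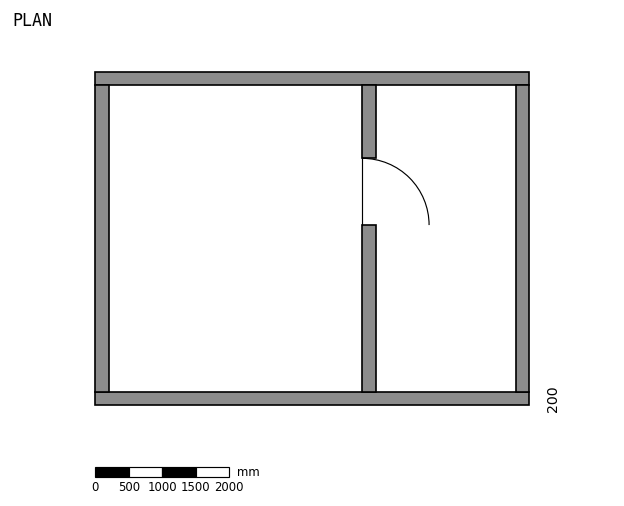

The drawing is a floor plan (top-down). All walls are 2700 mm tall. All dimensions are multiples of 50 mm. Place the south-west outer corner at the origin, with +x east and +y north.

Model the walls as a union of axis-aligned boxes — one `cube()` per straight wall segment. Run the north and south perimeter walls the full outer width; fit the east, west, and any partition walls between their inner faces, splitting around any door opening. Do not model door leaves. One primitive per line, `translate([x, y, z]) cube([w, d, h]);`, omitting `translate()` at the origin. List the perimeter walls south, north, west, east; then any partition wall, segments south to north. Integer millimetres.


cube([6500, 200, 2700]);
translate([0, 4800, 0]) cube([6500, 200, 2700]);
translate([0, 200, 0]) cube([200, 4600, 2700]);
translate([6300, 200, 0]) cube([200, 4600, 2700]);
translate([4000, 200, 0]) cube([200, 2500, 2700]);
translate([4000, 3700, 0]) cube([200, 1100, 2700]);


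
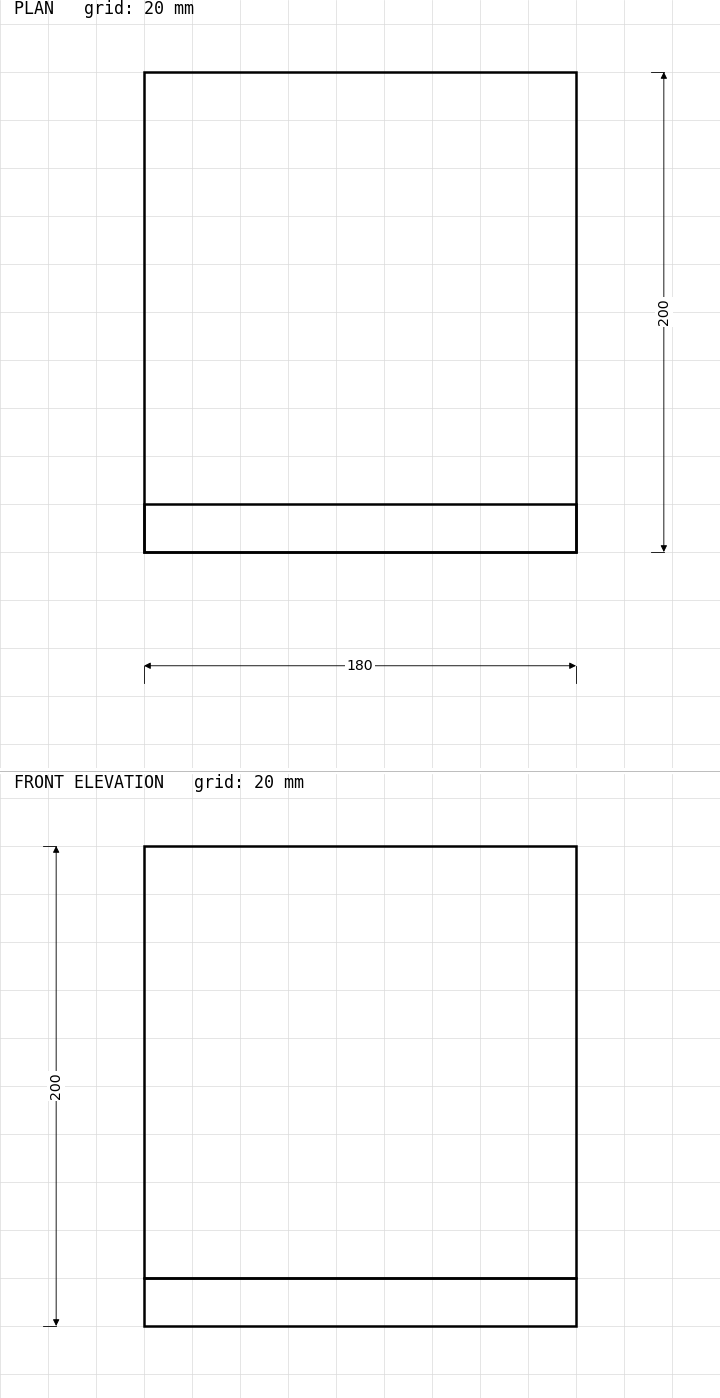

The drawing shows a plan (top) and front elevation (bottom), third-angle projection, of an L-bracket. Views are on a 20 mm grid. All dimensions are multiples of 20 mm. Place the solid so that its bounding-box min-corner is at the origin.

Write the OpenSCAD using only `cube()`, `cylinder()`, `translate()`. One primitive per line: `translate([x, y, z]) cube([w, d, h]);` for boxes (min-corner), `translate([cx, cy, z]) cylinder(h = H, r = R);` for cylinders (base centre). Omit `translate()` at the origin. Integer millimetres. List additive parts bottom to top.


cube([180, 200, 20]);
translate([0, 0, 20]) cube([180, 20, 180]);
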